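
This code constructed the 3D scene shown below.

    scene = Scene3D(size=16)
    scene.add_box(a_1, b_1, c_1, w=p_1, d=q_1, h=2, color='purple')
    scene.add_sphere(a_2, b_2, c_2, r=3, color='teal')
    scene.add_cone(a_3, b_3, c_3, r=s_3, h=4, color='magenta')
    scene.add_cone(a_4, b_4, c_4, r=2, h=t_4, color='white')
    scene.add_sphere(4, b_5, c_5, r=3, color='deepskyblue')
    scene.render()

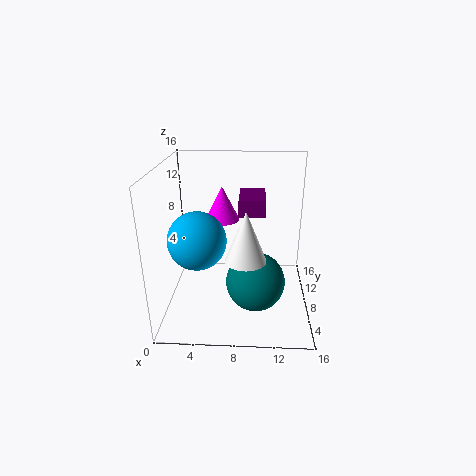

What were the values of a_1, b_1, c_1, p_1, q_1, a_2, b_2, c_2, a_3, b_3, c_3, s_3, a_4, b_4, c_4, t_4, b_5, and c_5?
a_1 = 8
b_1 = 9
c_1 = 10
p_1 = 3
q_1 = 5
a_2 = 10
b_2 = 4
c_2 = 5
a_3 = 6
b_3 = 11
c_3 = 9
s_3 = 2
a_4 = 9
b_4 = 3
c_4 = 8
t_4 = 5
b_5 = 5
c_5 = 9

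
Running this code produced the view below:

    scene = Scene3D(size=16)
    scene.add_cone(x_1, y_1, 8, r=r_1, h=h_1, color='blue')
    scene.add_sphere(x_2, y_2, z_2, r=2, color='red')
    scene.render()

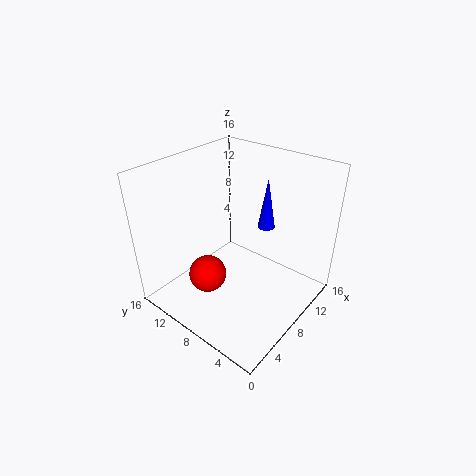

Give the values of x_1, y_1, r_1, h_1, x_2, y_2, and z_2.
x_1 = 12, y_1 = 7, r_1 = 1, h_1 = 6, x_2 = 4, y_2 = 9, z_2 = 5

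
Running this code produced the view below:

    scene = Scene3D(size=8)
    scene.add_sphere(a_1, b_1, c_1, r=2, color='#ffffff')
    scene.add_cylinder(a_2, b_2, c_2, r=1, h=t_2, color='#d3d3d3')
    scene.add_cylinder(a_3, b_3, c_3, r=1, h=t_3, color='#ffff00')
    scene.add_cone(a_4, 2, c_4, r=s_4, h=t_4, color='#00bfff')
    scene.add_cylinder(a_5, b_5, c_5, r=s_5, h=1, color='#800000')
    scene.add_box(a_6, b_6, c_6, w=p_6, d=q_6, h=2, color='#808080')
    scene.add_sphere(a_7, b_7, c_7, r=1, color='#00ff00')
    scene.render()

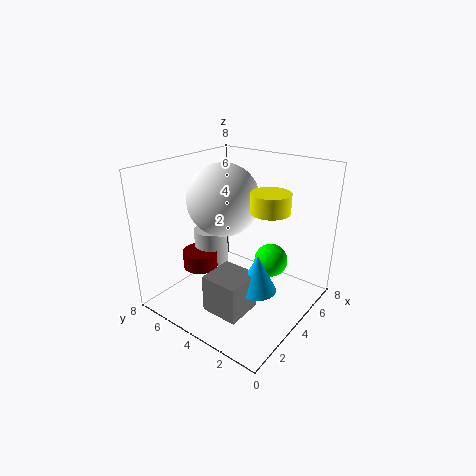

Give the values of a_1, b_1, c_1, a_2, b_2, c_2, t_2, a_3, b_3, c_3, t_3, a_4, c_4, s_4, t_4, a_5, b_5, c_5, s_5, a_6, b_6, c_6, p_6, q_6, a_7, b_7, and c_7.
a_1 = 4; b_1 = 5; c_1 = 6; a_2 = 4; b_2 = 6; c_2 = 2; t_2 = 2; a_3 = 4; b_3 = 2; c_3 = 6; t_3 = 1; a_4 = 3; c_4 = 2; s_4 = 1; t_4 = 2; a_5 = 3; b_5 = 6; c_5 = 2; s_5 = 1; a_6 = 1; b_6 = 2; c_6 = 1; p_6 = 2; q_6 = 2; a_7 = 6; b_7 = 3; c_7 = 2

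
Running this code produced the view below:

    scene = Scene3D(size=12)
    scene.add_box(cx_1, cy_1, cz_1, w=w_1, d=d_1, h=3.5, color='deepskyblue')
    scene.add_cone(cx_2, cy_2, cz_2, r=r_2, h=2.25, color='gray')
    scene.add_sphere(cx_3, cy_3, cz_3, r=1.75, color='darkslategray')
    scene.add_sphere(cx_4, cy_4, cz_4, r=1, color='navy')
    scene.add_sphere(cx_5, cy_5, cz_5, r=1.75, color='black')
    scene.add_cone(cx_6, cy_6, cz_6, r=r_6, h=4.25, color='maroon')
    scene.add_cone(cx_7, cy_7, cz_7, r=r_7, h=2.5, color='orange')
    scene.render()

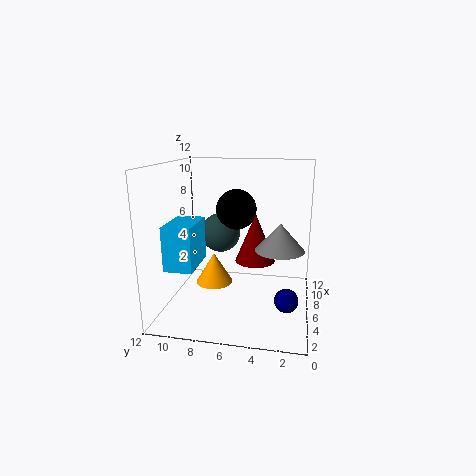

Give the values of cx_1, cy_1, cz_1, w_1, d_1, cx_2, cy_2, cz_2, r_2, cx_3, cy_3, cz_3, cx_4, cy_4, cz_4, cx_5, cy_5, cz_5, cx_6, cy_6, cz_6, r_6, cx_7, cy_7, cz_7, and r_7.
cx_1 = 2, cy_1 = 8.75, cz_1 = 4.25, w_1 = 3.75, d_1 = 2.25, cx_2 = 5.75, cy_2 = 2.5, cz_2 = 5.25, r_2 = 2, cx_3 = 8, cy_3 = 8, cz_3 = 5.75, cx_4 = 5.25, cy_4 = 1.75, cz_4 = 1, cx_5 = 7.75, cy_5 = 6.5, cz_5 = 8, cx_6 = 7.5, cy_6 = 4.75, cz_6 = 3.5, r_6 = 1.75, cx_7 = 4.75, cy_7 = 7.75, cz_7 = 2.5, r_7 = 1.5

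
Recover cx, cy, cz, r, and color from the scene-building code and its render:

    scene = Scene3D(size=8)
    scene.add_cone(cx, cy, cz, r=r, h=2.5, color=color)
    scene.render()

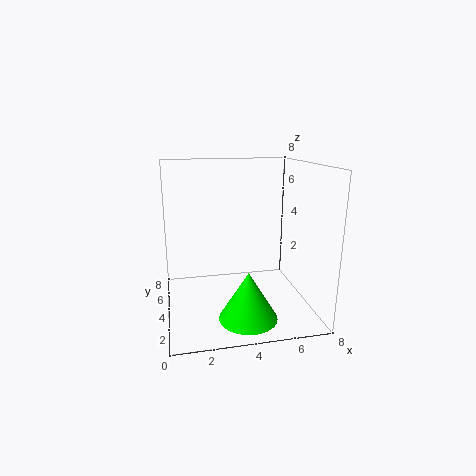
cx = 4
cy = 1.5
cz = 0.5
r = 1.5
color = 'lime'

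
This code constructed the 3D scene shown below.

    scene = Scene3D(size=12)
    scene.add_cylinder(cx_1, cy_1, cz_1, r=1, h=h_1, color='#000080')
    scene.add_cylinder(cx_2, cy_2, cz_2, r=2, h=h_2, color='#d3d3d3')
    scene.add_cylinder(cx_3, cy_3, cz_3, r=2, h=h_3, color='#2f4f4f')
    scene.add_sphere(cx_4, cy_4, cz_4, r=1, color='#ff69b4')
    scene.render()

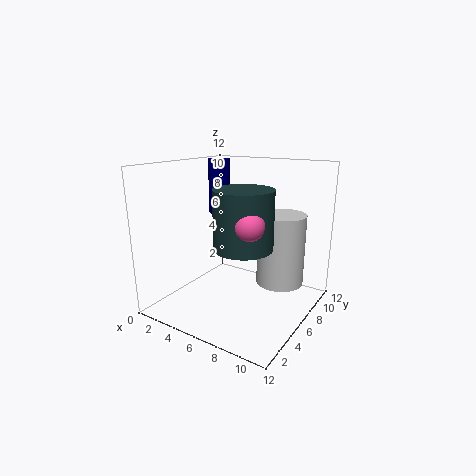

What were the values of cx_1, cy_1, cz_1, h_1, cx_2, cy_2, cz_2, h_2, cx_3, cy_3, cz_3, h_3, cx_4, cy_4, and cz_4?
cx_1 = 2
cy_1 = 9
cz_1 = 7
h_1 = 5
cx_2 = 9
cy_2 = 8
cz_2 = 2
h_2 = 6
cx_3 = 9
cy_3 = 2
cz_3 = 7
h_3 = 4
cx_4 = 10
cy_4 = 1
cz_4 = 9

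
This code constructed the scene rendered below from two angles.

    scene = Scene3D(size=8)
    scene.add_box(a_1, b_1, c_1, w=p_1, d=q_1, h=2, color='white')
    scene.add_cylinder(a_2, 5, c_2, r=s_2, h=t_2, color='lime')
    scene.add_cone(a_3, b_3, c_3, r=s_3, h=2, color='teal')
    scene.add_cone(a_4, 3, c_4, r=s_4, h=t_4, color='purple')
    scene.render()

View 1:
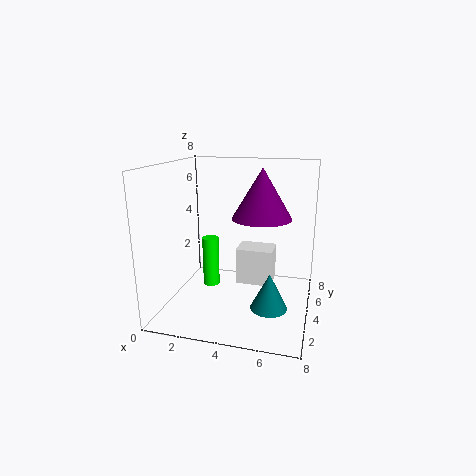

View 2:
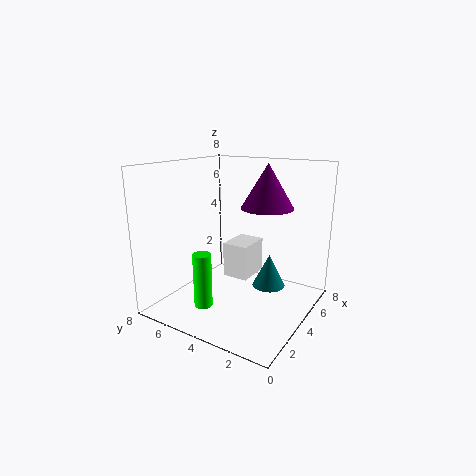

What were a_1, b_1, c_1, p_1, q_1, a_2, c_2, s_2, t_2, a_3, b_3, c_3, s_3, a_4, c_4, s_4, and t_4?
a_1 = 4; b_1 = 3.5; c_1 = 1.5; p_1 = 2; q_1 = 1.5; a_2 = 2; c_2 = 0.5; s_2 = 0.5; t_2 = 3; a_3 = 6; b_3 = 3; c_3 = 0.5; s_3 = 1; a_4 = 5.5; c_4 = 5.5; s_4 = 1.5; t_4 = 2.5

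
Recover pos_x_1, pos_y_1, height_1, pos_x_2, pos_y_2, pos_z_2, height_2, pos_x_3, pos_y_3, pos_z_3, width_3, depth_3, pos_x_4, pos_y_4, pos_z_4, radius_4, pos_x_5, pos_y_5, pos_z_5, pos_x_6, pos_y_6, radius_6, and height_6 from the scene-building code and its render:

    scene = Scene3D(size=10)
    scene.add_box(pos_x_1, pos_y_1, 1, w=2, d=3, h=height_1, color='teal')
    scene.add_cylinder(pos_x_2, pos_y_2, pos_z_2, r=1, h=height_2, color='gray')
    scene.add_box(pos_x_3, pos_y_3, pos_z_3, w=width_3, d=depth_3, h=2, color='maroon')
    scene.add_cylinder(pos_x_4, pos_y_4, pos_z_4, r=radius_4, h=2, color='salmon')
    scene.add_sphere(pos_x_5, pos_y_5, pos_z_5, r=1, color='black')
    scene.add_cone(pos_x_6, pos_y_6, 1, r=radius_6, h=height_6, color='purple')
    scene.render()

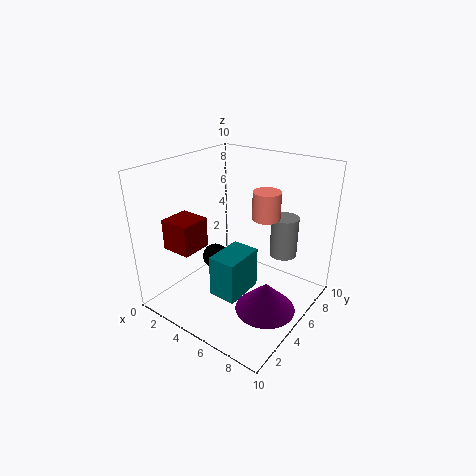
pos_x_1 = 4
pos_y_1 = 3
height_1 = 3
pos_x_2 = 7
pos_y_2 = 8
pos_z_2 = 3
height_2 = 3
pos_x_3 = 2
pos_y_3 = 1
pos_z_3 = 5
width_3 = 2
depth_3 = 2
pos_x_4 = 6
pos_y_4 = 7
pos_z_4 = 6
radius_4 = 1
pos_x_5 = 2
pos_y_5 = 6
pos_z_5 = 2
pos_x_6 = 8
pos_y_6 = 4
radius_6 = 2
height_6 = 2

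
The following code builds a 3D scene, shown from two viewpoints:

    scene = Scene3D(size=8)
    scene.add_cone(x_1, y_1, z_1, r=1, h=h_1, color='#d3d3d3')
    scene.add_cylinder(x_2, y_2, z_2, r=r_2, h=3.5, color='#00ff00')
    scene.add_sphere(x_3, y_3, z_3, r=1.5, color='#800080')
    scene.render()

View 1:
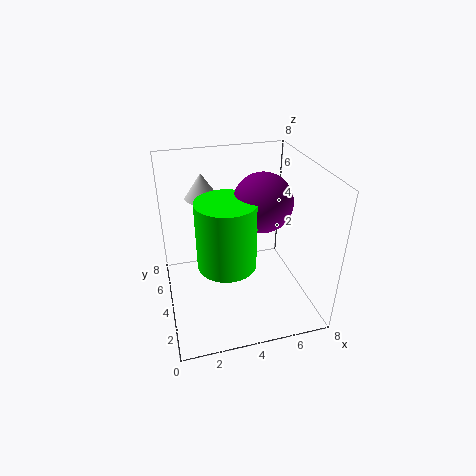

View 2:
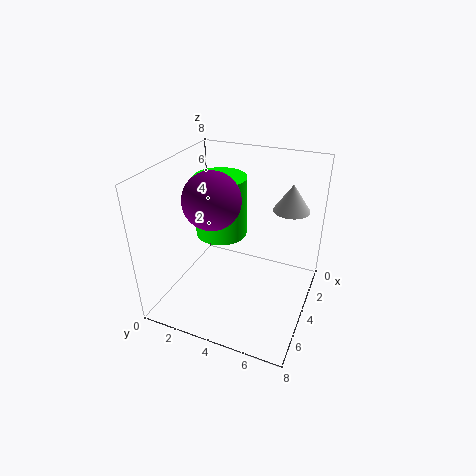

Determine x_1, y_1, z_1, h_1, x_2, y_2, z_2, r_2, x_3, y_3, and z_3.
x_1 = 2.5
y_1 = 6.5
z_1 = 5.5
h_1 = 1.5
x_2 = 3
y_2 = 2.5
z_2 = 3.5
r_2 = 1.5
x_3 = 5
y_3 = 3
z_3 = 6.5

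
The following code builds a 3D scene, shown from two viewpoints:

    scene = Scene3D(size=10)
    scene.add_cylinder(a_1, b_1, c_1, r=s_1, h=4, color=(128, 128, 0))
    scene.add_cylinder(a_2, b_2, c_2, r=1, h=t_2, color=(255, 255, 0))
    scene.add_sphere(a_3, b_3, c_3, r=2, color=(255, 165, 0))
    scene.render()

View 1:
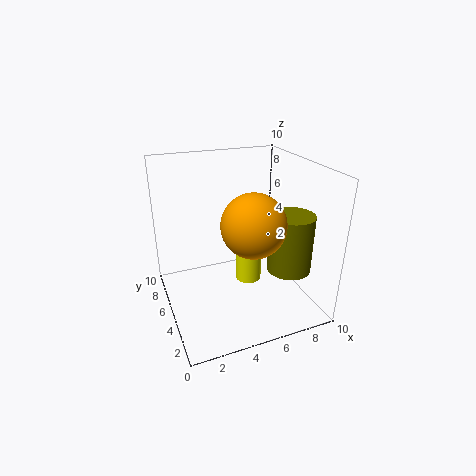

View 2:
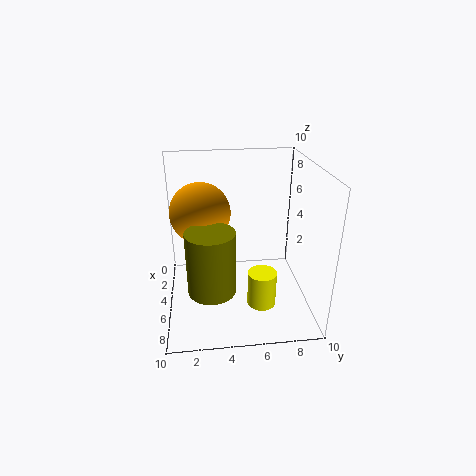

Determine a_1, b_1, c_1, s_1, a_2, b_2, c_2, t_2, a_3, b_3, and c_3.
a_1 = 8
b_1 = 3
c_1 = 3
s_1 = 1.5
a_2 = 6.5
b_2 = 6.5
c_2 = 0.5
t_2 = 2.5
a_3 = 5
b_3 = 2.5
c_3 = 7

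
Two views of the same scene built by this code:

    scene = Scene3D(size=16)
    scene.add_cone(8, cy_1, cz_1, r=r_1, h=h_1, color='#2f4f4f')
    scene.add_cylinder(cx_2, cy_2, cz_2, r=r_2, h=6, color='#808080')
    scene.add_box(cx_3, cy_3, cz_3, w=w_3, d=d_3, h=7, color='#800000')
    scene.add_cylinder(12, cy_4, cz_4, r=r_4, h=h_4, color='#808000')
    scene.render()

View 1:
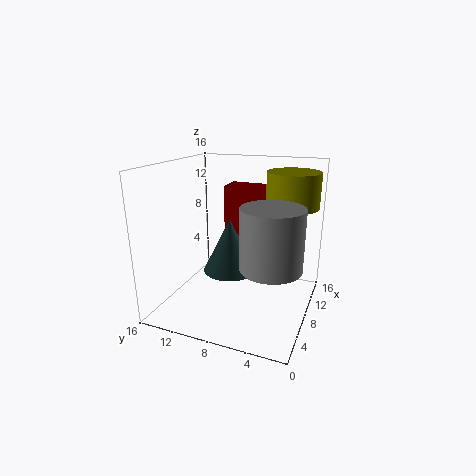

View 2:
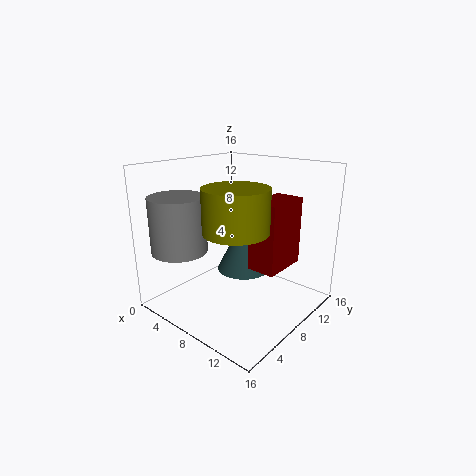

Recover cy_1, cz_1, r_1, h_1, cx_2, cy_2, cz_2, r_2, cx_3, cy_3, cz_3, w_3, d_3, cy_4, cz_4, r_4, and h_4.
cy_1 = 9; cz_1 = 4; r_1 = 3; h_1 = 6; cx_2 = 4; cy_2 = 3; cz_2 = 7; r_2 = 3; cx_3 = 11; cy_3 = 6; cz_3 = 6; w_3 = 3; d_3 = 5; cy_4 = 3; cz_4 = 11; r_4 = 3; h_4 = 4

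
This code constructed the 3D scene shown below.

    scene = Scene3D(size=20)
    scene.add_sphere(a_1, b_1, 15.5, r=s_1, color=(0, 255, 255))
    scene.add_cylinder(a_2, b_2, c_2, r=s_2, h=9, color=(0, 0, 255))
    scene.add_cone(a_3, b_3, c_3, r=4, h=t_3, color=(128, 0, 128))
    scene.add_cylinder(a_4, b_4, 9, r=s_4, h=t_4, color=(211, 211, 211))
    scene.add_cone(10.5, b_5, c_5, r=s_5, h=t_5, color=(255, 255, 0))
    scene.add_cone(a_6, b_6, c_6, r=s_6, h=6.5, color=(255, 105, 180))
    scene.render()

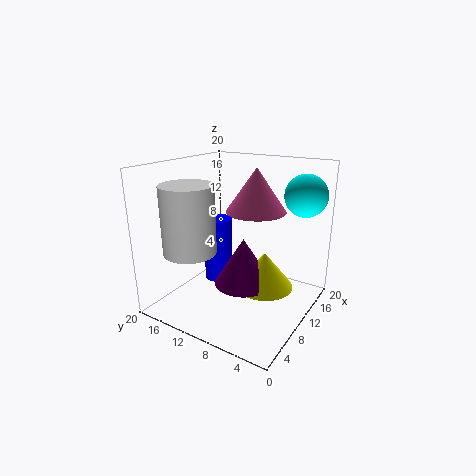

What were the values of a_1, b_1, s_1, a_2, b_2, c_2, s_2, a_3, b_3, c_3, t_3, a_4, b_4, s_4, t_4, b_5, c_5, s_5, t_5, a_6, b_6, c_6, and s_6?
a_1 = 16.5
b_1 = 3
s_1 = 3
a_2 = 9.5
b_2 = 13
c_2 = 3.5
s_2 = 2
a_3 = 9
b_3 = 8.5
c_3 = 4
t_3 = 6.5
a_4 = 4.5
b_4 = 14
s_4 = 3.5
t_4 = 9
b_5 = 6
c_5 = 3.5
s_5 = 4
t_5 = 5
a_6 = 15
b_6 = 10
c_6 = 12.5
s_6 = 4.5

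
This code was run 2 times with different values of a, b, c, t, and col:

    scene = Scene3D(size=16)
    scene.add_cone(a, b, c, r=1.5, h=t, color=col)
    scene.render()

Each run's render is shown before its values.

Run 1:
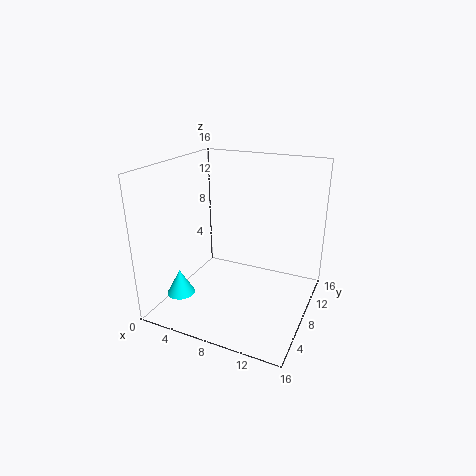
a = 3.25; b = 3.25; c = 2.5; t = 2.75; col = 'cyan'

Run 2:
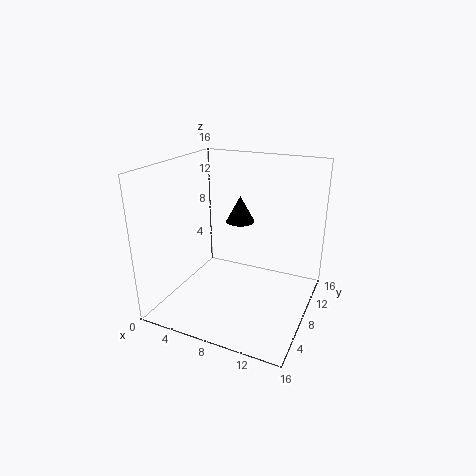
a = 8.5; b = 7.5; c = 10.25; t = 2.75; col = 'black'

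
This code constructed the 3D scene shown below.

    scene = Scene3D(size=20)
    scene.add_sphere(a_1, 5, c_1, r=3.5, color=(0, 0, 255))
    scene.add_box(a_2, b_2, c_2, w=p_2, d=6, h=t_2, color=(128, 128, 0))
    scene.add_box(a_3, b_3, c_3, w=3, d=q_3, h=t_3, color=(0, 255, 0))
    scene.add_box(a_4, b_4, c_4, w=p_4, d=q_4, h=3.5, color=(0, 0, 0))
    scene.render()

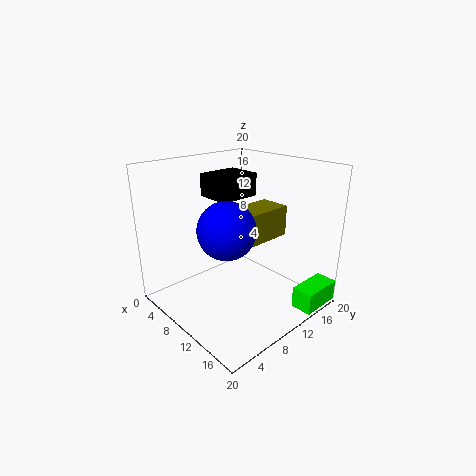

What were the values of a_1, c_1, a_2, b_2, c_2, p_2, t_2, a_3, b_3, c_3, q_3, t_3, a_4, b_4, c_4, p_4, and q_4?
a_1 = 13.5, c_1 = 13.5, a_2 = 11, b_2 = 8, c_2 = 11, p_2 = 4, t_2 = 4, a_3 = 17, b_3 = 14, c_3 = 0.5, q_3 = 6, t_3 = 3, a_4 = 1, b_4 = 10.5, c_4 = 14, p_4 = 5.5, q_4 = 6.5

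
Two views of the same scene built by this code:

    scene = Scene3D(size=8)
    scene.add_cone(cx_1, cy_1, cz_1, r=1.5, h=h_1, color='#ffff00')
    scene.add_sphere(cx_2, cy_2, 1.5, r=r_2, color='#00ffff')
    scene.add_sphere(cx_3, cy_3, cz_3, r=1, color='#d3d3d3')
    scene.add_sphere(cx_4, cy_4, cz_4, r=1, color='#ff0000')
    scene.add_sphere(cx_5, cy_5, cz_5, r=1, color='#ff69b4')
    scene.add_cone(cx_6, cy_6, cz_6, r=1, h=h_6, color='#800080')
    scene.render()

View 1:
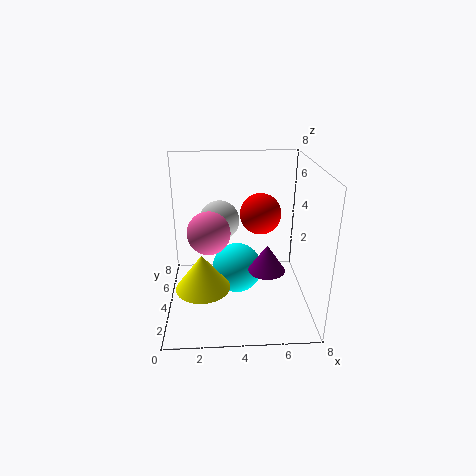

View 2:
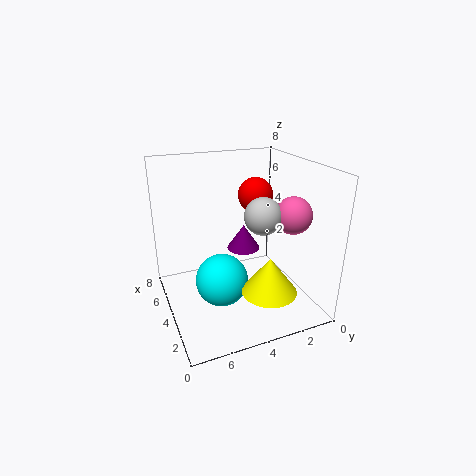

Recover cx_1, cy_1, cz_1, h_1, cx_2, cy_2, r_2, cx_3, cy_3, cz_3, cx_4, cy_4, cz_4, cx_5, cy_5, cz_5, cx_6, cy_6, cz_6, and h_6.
cx_1 = 2
cy_1 = 3
cz_1 = 1.5
h_1 = 2
cx_2 = 4
cy_2 = 5
r_2 = 1.5
cx_3 = 3
cy_3 = 3
cz_3 = 5.5
cx_4 = 5
cy_4 = 2.5
cz_4 = 6
cx_5 = 2.5
cy_5 = 1.5
cz_5 = 5.5
cx_6 = 5.5
cy_6 = 3
cz_6 = 2.5
h_6 = 1.5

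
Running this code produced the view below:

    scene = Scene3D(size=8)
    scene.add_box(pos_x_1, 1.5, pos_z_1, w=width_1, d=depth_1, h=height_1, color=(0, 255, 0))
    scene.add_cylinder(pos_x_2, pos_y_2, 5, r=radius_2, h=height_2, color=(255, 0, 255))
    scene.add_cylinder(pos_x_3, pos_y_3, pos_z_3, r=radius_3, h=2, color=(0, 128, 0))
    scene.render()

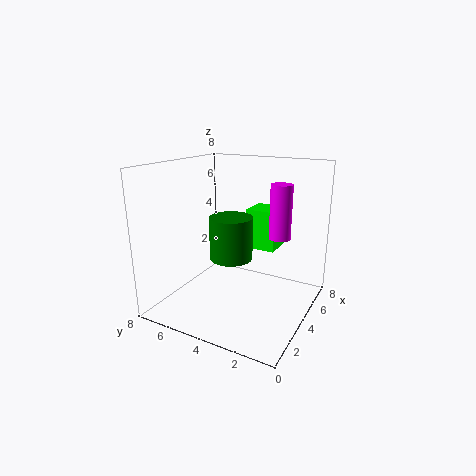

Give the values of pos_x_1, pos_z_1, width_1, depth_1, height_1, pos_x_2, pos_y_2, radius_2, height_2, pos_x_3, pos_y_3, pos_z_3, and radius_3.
pos_x_1 = 3; pos_z_1 = 4; width_1 = 1.5; depth_1 = 1.5; height_1 = 2; pos_x_2 = 2.5; pos_y_2 = 1; radius_2 = 0.5; height_2 = 2.5; pos_x_3 = 1.5; pos_y_3 = 3; pos_z_3 = 4; radius_3 = 1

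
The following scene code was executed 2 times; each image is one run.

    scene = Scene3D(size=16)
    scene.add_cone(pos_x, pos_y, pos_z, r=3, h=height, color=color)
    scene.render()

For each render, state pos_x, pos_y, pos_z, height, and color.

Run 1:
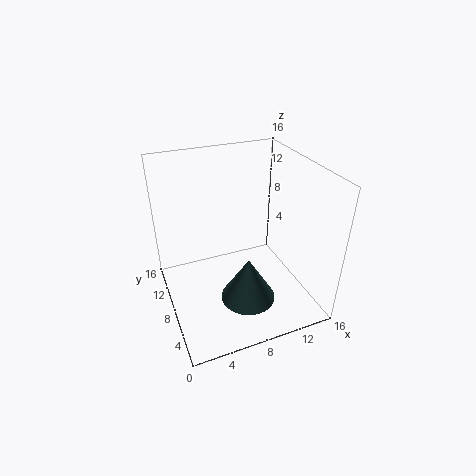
pos_x = 8; pos_y = 5; pos_z = 2; height = 5; color = 'darkslategray'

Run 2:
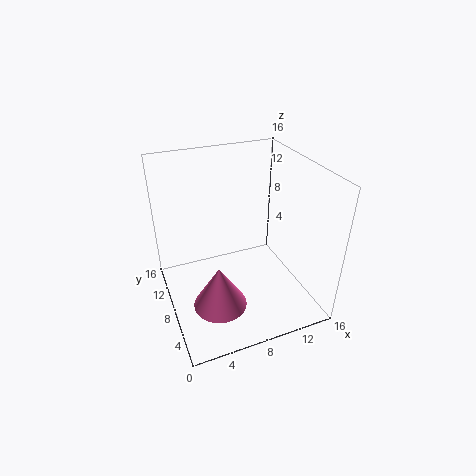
pos_x = 5; pos_y = 6; pos_z = 1; height = 5; color = 'hotpink'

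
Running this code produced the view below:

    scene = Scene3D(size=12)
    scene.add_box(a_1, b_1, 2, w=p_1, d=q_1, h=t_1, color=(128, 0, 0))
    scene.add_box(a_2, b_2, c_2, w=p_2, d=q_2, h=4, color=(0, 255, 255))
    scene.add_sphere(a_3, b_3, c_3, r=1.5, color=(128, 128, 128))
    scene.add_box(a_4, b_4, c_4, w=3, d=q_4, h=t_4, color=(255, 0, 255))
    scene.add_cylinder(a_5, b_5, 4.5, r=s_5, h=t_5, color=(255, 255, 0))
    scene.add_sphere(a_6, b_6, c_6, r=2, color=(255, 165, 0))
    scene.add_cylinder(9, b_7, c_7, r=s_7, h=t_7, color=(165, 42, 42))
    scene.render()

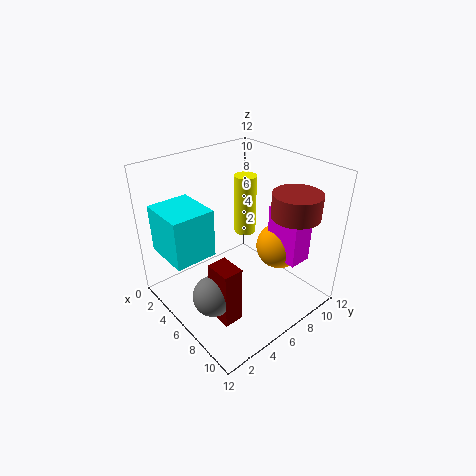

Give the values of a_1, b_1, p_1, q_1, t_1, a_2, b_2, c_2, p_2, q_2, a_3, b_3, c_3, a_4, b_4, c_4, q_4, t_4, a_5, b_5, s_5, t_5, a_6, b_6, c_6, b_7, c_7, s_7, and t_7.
a_1 = 8, b_1 = 1.5, p_1 = 2, q_1 = 1.5, t_1 = 4.5, a_2 = 1.5, b_2 = 0.5, c_2 = 5, p_2 = 4, q_2 = 3.5, a_3 = 8.5, b_3 = 1.5, c_3 = 4, a_4 = 7, b_4 = 8.5, c_4 = 4, q_4 = 2, t_4 = 4.5, a_5 = 3.5, b_5 = 9, s_5 = 1, t_5 = 5.5, a_6 = 7.5, b_6 = 9.5, c_6 = 4.5, b_7 = 9.5, c_7 = 8, s_7 = 2, t_7 = 2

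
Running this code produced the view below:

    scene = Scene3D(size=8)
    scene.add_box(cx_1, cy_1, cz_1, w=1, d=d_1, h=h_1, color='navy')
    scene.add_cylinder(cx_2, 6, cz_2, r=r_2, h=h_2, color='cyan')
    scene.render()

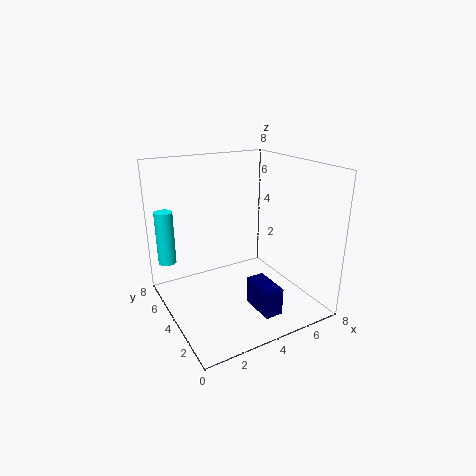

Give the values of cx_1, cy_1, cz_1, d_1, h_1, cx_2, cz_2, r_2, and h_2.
cx_1 = 4
cy_1 = 1
cz_1 = 0.5
d_1 = 2
h_1 = 1.5
cx_2 = 0.5
cz_2 = 2.5
r_2 = 0.5
h_2 = 3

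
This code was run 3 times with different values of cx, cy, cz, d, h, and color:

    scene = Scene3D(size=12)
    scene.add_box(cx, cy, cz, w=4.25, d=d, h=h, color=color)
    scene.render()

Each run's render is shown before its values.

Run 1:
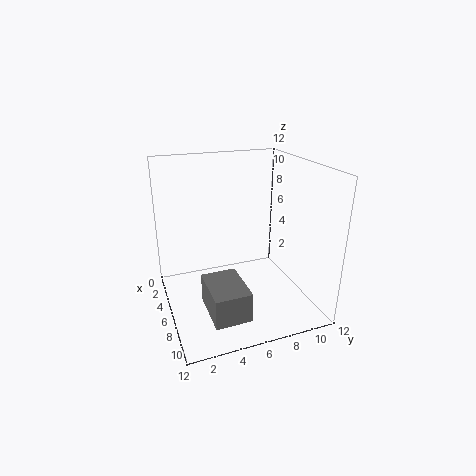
cx = 5.75
cy = 2.75
cz = 0.5
d = 3
h = 2.5
color = 'gray'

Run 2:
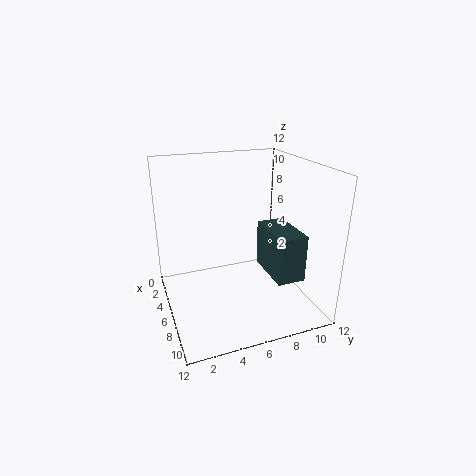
cx = 6
cy = 7.75
cz = 3.5
d = 2.25
h = 3.75
color = 'darkslategray'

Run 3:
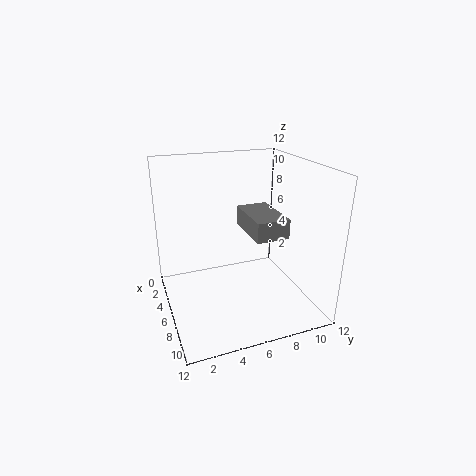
cx = 5.75
cy = 6
cz = 7.25
d = 2.5
h = 1.5
color = 'gray'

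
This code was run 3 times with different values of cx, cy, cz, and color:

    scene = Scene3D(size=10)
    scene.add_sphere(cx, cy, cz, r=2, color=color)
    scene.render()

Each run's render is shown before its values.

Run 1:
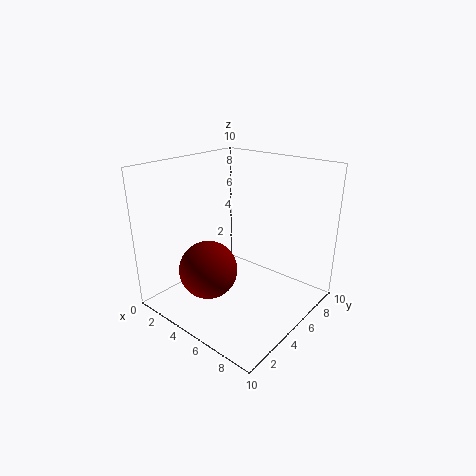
cx = 4, cy = 3, cz = 3, color = 'maroon'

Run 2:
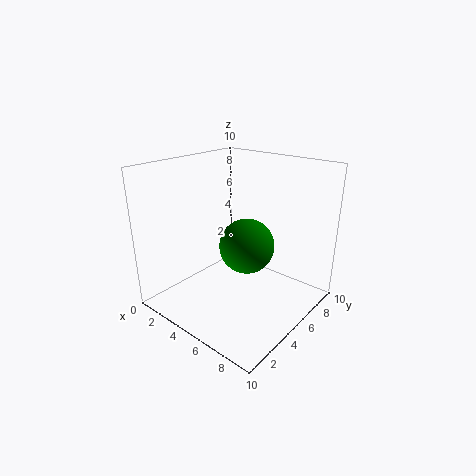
cx = 5, cy = 6, cz = 4, color = 'green'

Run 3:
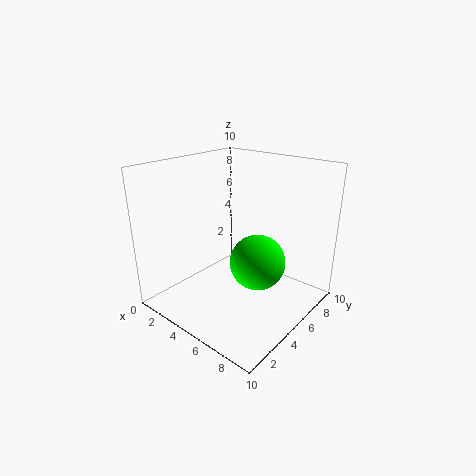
cx = 6, cy = 6, cz = 3, color = 'lime'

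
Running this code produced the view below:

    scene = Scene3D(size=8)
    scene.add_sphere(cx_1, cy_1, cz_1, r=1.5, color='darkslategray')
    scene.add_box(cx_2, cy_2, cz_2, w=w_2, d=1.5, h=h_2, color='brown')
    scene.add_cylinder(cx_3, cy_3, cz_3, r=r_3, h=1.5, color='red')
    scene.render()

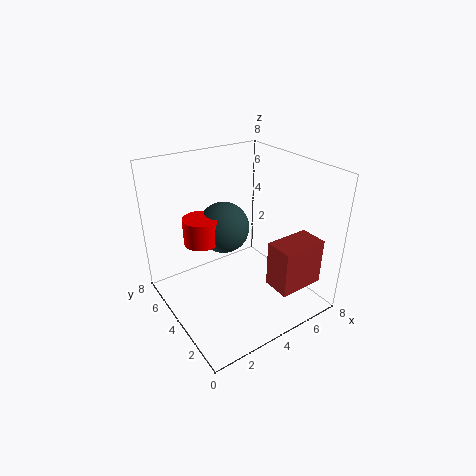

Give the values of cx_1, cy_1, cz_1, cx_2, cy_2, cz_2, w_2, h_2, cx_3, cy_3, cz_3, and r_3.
cx_1 = 4
cy_1 = 5.5
cz_1 = 4
cx_2 = 4.5
cy_2 = 0.5
cz_2 = 2
w_2 = 2.5
h_2 = 2.5
cx_3 = 2.5
cy_3 = 5.5
cz_3 = 3.5
r_3 = 1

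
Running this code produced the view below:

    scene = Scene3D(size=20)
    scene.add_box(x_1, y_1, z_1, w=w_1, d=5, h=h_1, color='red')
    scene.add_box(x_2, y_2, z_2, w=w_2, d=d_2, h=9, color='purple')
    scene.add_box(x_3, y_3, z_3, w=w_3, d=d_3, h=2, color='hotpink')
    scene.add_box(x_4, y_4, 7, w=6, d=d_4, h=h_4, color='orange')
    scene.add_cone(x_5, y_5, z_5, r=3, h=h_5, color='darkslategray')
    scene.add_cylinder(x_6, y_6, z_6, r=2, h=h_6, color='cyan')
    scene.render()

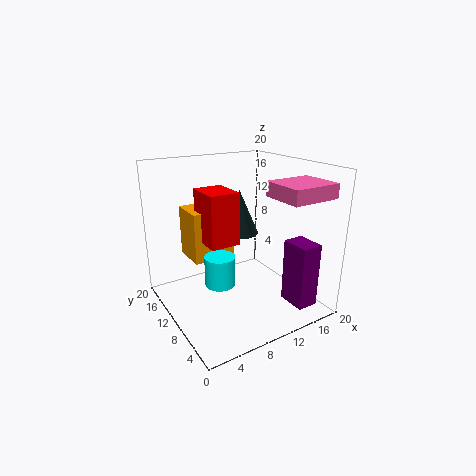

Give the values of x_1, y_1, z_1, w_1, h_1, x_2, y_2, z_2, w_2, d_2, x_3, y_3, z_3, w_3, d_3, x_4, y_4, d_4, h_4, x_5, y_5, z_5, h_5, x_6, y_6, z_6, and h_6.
x_1 = 5, y_1 = 8, z_1 = 10, w_1 = 4, h_1 = 7, x_2 = 15, y_2 = 2, z_2 = 1, w_2 = 3, d_2 = 4, x_3 = 13, y_3 = 2, z_3 = 16, w_3 = 7, d_3 = 6, x_4 = 4, y_4 = 11, d_4 = 5, h_4 = 7, x_5 = 14, y_5 = 16, z_5 = 8, h_5 = 7, x_6 = 6, y_6 = 8, z_6 = 5, h_6 = 4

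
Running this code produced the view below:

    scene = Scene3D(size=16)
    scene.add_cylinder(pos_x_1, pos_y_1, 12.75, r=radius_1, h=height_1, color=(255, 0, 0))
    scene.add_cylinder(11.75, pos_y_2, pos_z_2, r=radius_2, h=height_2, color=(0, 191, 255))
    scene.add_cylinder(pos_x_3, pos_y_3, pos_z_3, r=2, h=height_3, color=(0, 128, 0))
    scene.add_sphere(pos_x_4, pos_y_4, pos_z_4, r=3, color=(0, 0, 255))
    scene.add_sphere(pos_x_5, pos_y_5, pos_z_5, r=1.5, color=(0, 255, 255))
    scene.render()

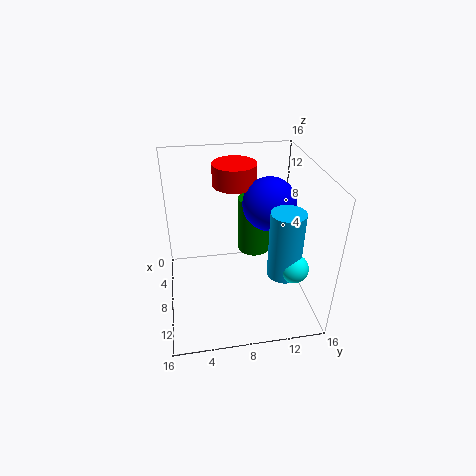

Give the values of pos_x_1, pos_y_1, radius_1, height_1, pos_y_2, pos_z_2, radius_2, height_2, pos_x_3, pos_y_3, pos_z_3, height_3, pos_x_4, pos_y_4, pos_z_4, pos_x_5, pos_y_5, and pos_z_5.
pos_x_1 = 4.25, pos_y_1 = 8.25, radius_1 = 2.5, height_1 = 2.5, pos_y_2 = 12.25, pos_z_2 = 5.5, radius_2 = 1.75, height_2 = 7.25, pos_x_3 = 4, pos_y_3 = 10.75, pos_z_3 = 3.75, height_3 = 7, pos_x_4 = 6.75, pos_y_4 = 11.75, pos_z_4 = 11.25, pos_x_5 = 12.75, pos_y_5 = 13, pos_z_5 = 6.75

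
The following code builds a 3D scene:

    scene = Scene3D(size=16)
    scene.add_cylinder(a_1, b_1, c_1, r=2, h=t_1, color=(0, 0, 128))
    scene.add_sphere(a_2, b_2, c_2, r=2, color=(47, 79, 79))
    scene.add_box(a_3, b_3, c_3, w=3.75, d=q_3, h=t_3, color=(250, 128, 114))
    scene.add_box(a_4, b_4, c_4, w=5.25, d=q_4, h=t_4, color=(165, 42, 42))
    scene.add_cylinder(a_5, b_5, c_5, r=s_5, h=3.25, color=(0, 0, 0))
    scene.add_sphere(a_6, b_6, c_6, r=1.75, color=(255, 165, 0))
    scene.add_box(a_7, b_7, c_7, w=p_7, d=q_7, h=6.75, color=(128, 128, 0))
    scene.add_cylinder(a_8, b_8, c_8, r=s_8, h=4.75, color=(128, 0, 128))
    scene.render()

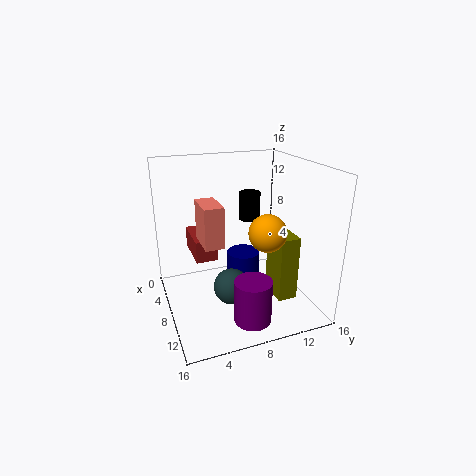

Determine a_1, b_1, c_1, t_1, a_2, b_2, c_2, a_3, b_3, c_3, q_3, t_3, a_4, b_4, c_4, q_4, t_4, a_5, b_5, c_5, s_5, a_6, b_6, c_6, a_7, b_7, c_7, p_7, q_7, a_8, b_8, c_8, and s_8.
a_1 = 5.25
b_1 = 9.75
c_1 = 1.75
t_1 = 3
a_2 = 9.25
b_2 = 6.75
c_2 = 2.75
a_3 = 7.25
b_3 = 3.5
c_3 = 8.5
q_3 = 2
t_3 = 4.25
a_4 = 1.5
b_4 = 3.5
c_4 = 5
q_4 = 2.5
t_4 = 2.5
a_5 = 5.25
b_5 = 10.5
c_5 = 9
s_5 = 1.25
a_6 = 14.25
b_6 = 8.5
c_6 = 11
a_7 = 10.75
b_7 = 10.25
c_7 = 3
p_7 = 3.25
q_7 = 2
a_8 = 12.5
b_8 = 8
c_8 = 0.25
s_8 = 2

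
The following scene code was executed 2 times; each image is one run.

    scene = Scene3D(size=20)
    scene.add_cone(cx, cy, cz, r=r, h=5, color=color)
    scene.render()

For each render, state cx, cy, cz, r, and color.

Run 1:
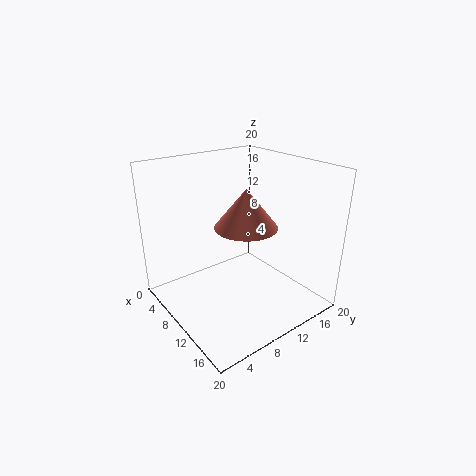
cx = 13
cy = 9
cz = 13
r = 4
color = 'salmon'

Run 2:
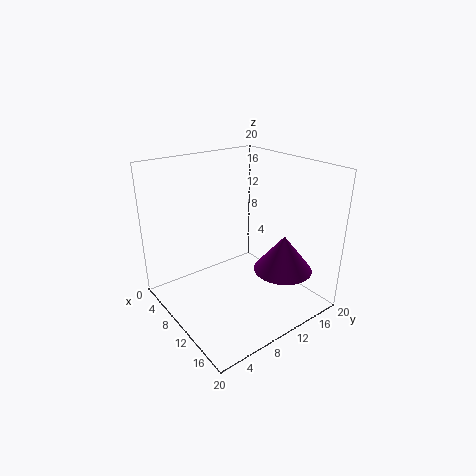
cx = 15
cy = 14
cz = 6
r = 4
color = 'purple'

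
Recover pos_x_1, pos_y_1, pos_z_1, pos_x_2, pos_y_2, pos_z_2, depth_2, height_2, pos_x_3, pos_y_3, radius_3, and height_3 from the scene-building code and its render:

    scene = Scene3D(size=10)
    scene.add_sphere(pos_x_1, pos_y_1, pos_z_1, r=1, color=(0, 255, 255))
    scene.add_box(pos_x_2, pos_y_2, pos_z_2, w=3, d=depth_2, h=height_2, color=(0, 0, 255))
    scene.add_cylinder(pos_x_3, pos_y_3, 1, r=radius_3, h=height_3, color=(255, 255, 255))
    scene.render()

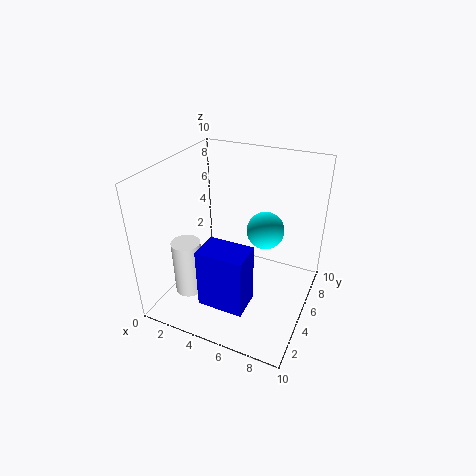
pos_x_1 = 8, pos_y_1 = 2, pos_z_1 = 8, pos_x_2 = 4, pos_y_2 = 1, pos_z_2 = 2, depth_2 = 2, height_2 = 4, pos_x_3 = 2, pos_y_3 = 3, radius_3 = 1, height_3 = 4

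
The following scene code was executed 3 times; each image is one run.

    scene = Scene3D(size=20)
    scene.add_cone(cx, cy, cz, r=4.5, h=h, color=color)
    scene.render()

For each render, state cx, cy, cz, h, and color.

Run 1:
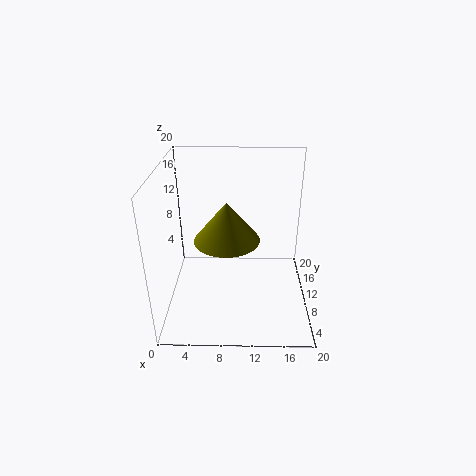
cx = 8.5; cy = 9.5; cz = 10; h = 5.5; color = 'olive'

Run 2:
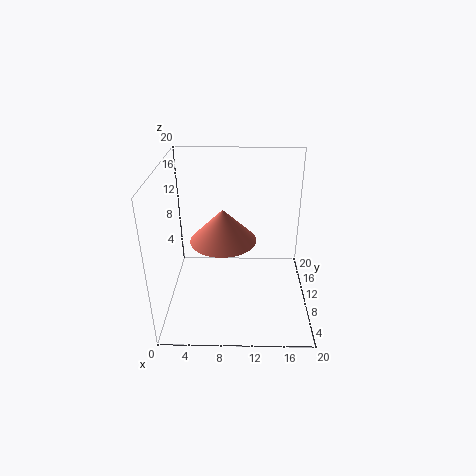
cx = 8; cy = 9.5; cz = 10; h = 4.5; color = 'salmon'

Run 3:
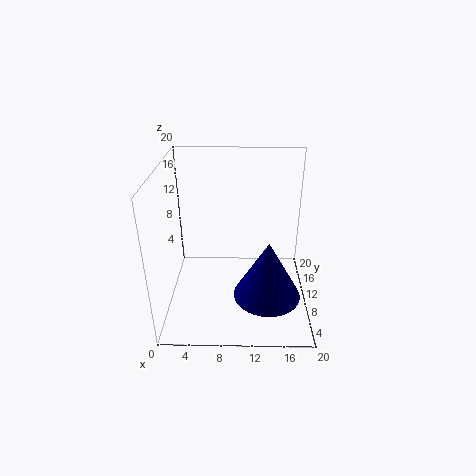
cx = 14; cy = 6; cz = 3.5; h = 8; color = 'navy'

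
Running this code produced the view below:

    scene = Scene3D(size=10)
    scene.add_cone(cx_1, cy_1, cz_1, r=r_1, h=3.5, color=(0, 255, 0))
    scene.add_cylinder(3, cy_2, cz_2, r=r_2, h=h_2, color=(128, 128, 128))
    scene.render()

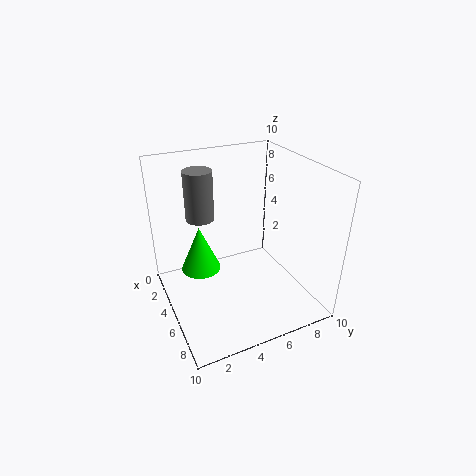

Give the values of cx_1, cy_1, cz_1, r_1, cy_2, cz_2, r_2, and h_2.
cx_1 = 2.5; cy_1 = 3; cz_1 = 1.5; r_1 = 1.5; cy_2 = 3; cz_2 = 6; r_2 = 1; h_2 = 3.5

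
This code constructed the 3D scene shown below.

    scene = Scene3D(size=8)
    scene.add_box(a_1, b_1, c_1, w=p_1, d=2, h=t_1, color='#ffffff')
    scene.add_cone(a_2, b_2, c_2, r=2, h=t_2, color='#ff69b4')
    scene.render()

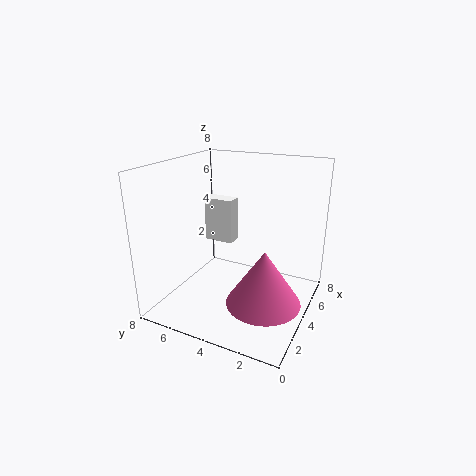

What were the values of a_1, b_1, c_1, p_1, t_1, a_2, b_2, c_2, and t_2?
a_1 = 7; b_1 = 6; c_1 = 2; p_1 = 1; t_1 = 3; a_2 = 3; b_2 = 2; c_2 = 1; t_2 = 3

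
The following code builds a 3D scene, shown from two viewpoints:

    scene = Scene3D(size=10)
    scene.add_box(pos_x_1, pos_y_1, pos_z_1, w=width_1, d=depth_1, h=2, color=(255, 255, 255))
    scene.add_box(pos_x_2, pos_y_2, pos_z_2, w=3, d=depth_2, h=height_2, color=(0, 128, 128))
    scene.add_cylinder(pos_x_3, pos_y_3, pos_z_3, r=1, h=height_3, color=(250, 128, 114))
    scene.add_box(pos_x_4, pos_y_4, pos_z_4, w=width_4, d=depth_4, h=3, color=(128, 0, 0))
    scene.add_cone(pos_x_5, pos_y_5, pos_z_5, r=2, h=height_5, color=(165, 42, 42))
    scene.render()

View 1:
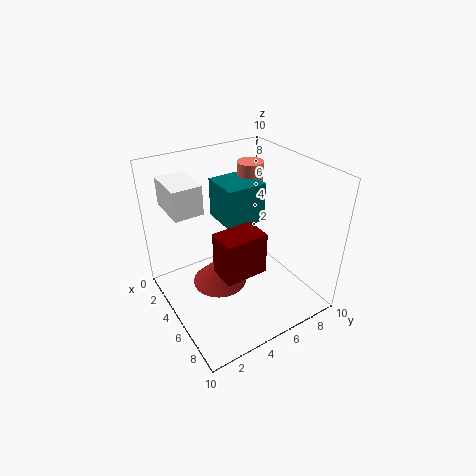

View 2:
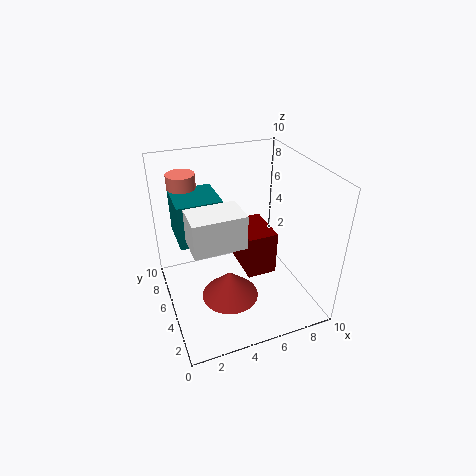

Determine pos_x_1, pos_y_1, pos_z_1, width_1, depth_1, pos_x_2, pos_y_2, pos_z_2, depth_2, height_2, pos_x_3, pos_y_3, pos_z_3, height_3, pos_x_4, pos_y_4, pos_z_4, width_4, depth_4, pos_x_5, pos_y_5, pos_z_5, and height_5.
pos_x_1 = 1; pos_y_1 = 1; pos_z_1 = 7; width_1 = 3; depth_1 = 2; pos_x_2 = 1; pos_y_2 = 5; pos_z_2 = 5; depth_2 = 3; height_2 = 3; pos_x_3 = 2; pos_y_3 = 8; pos_z_3 = 7; height_3 = 2; pos_x_4 = 5; pos_y_4 = 3; pos_z_4 = 3; width_4 = 2; depth_4 = 3; pos_x_5 = 4; pos_y_5 = 4; pos_z_5 = 1; height_5 = 2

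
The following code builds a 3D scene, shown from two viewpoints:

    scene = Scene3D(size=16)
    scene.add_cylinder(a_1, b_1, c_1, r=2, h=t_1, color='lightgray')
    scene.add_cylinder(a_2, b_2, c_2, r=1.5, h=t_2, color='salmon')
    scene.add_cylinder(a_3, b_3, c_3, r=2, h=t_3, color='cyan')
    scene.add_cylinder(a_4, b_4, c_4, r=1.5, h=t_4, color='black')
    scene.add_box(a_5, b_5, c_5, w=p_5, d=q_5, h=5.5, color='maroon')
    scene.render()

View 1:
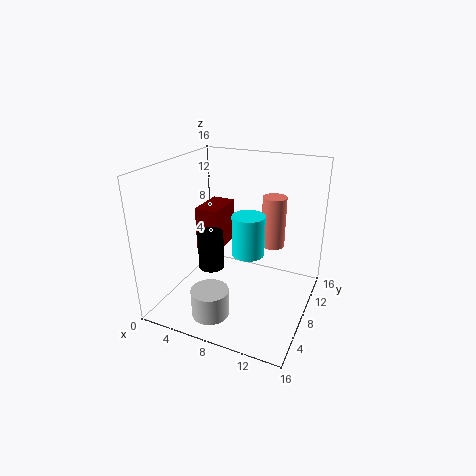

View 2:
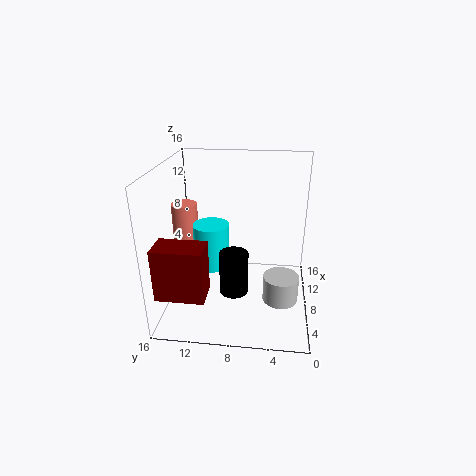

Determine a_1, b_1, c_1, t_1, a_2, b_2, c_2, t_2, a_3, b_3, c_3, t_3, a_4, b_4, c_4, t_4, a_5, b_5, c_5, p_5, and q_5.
a_1 = 7, b_1 = 3, c_1 = 1, t_1 = 3, a_2 = 10, b_2 = 14.5, c_2 = 4.5, t_2 = 6.5, a_3 = 8, b_3 = 11, c_3 = 4.5, t_3 = 5, a_4 = 4.5, b_4 = 8, c_4 = 3.5, t_4 = 4.5, a_5 = 1, b_5 = 10.5, c_5 = 4, p_5 = 3, q_5 = 5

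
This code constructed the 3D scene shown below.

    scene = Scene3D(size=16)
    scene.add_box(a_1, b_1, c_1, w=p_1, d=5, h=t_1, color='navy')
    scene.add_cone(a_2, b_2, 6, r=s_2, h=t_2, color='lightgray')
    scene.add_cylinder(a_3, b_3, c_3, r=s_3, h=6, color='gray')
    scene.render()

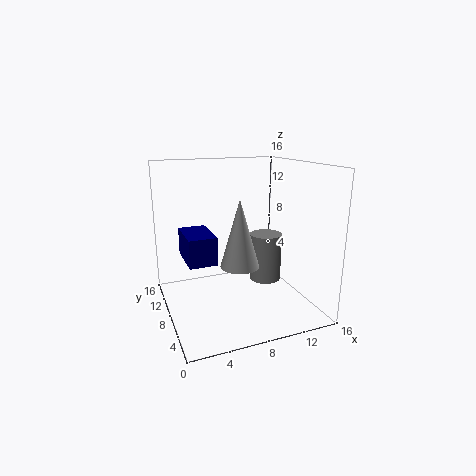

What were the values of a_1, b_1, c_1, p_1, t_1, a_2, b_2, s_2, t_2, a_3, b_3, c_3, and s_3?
a_1 = 2, b_1 = 6, c_1 = 6, p_1 = 3, t_1 = 3, a_2 = 7, b_2 = 5, s_2 = 2, t_2 = 7, a_3 = 13, b_3 = 11, c_3 = 1, s_3 = 2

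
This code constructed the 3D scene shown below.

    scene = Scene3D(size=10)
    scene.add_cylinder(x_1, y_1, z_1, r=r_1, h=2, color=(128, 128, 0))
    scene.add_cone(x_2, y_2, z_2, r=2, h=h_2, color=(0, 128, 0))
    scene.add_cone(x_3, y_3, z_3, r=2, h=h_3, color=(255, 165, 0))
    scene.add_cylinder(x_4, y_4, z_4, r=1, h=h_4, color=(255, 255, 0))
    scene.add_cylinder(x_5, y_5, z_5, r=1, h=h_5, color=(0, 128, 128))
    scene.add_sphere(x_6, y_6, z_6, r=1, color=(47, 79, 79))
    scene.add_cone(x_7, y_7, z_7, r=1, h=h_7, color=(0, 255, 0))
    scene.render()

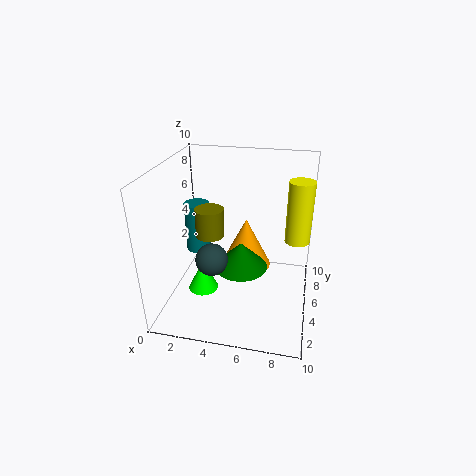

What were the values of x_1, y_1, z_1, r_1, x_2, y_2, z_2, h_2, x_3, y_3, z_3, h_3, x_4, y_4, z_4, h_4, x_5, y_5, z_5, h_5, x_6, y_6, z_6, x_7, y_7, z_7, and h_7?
x_1 = 3, y_1 = 5, z_1 = 5, r_1 = 1, x_2 = 5, y_2 = 6, z_2 = 2, h_2 = 2, x_3 = 5, y_3 = 8, z_3 = 1, h_3 = 4, x_4 = 9, y_4 = 9, z_4 = 3, h_4 = 5, x_5 = 1, y_5 = 8, z_5 = 2, h_5 = 4, x_6 = 4, y_6 = 2, z_6 = 5, x_7 = 3, y_7 = 3, z_7 = 2, h_7 = 2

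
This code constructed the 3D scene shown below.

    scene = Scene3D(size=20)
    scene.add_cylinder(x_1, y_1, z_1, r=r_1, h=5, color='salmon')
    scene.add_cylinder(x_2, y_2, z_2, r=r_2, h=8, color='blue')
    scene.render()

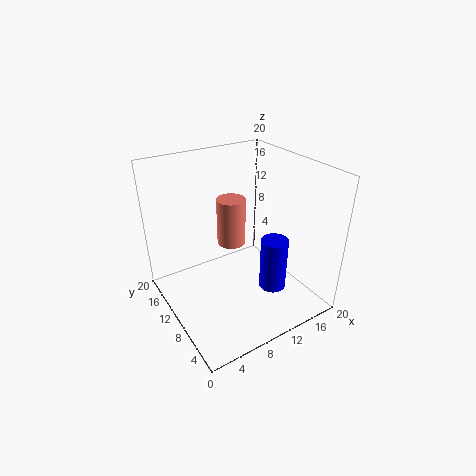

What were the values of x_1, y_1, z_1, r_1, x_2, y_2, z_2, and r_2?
x_1 = 5
y_1 = 3.5
z_1 = 14.5
r_1 = 1.5
x_2 = 15
y_2 = 8
z_2 = 1
r_2 = 2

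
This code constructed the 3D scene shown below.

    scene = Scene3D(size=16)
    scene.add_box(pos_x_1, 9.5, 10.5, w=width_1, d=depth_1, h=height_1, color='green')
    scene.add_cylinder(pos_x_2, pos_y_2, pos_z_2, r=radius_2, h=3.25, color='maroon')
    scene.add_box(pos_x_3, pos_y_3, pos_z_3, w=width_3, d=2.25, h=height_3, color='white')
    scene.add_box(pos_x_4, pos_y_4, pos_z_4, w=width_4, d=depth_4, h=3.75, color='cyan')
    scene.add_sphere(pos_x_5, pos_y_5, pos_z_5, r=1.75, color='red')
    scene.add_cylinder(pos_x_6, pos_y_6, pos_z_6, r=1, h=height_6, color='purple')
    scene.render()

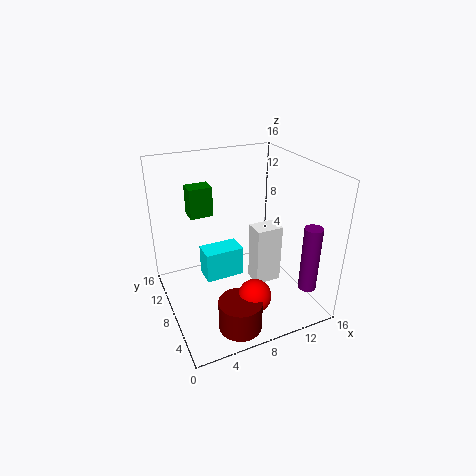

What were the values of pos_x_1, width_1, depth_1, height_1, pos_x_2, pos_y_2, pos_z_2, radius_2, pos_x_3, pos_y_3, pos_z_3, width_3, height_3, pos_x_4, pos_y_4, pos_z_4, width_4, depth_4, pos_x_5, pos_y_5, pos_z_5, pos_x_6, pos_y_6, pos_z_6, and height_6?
pos_x_1 = 3.25; width_1 = 2.5; depth_1 = 2; height_1 = 3.25; pos_x_2 = 5.75; pos_y_2 = 2.5; pos_z_2 = 0.75; radius_2 = 2.25; pos_x_3 = 9.5; pos_y_3 = 6; pos_z_3 = 2.5; width_3 = 3; height_3 = 6.75; pos_x_4 = 5; pos_y_4 = 10.25; pos_z_4 = 1.25; width_4 = 4.75; depth_4 = 2.75; pos_x_5 = 7.75; pos_y_5 = 3.25; pos_z_5 = 3.5; pos_x_6 = 14.5; pos_y_6 = 3.25; pos_z_6 = 2.5; height_6 = 7.5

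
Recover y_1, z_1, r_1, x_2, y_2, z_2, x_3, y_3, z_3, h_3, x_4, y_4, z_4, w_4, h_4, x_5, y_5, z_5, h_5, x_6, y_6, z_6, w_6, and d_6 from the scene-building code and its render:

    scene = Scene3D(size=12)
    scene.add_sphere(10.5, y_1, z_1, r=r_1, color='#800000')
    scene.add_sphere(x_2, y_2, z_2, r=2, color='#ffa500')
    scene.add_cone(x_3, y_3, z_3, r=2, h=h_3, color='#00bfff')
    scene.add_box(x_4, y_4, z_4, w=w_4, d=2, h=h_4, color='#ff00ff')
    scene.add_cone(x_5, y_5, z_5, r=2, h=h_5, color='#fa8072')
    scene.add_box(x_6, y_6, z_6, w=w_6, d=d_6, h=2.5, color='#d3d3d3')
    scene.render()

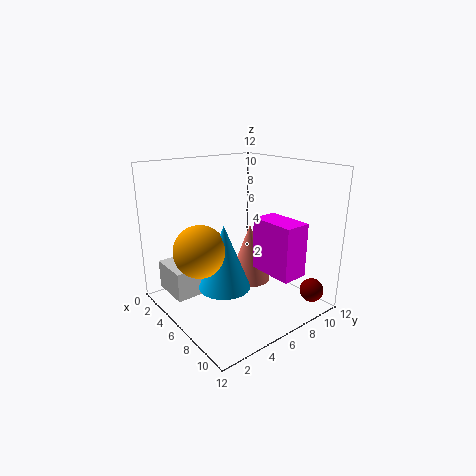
y_1 = 10.5, z_1 = 1.5, r_1 = 1, x_2 = 6.5, y_2 = 2, z_2 = 6, x_3 = 7.5, y_3 = 3.5, z_3 = 3, h_3 = 5, x_4 = 8.5, y_4 = 5.5, z_4 = 4.5, w_4 = 3.5, h_4 = 4, x_5 = 4, y_5 = 9, z_5 = 0.5, h_5 = 5.5, x_6 = 1, y_6 = 1, z_6 = 1, w_6 = 3.5, d_6 = 3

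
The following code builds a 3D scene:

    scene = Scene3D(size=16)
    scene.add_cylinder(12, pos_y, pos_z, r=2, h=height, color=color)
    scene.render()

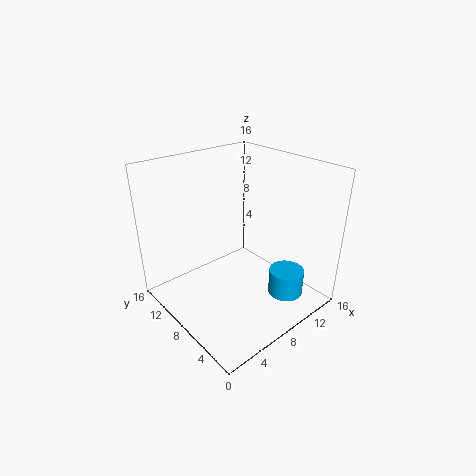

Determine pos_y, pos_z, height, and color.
pos_y = 4
pos_z = 1
height = 3
color = 'deepskyblue'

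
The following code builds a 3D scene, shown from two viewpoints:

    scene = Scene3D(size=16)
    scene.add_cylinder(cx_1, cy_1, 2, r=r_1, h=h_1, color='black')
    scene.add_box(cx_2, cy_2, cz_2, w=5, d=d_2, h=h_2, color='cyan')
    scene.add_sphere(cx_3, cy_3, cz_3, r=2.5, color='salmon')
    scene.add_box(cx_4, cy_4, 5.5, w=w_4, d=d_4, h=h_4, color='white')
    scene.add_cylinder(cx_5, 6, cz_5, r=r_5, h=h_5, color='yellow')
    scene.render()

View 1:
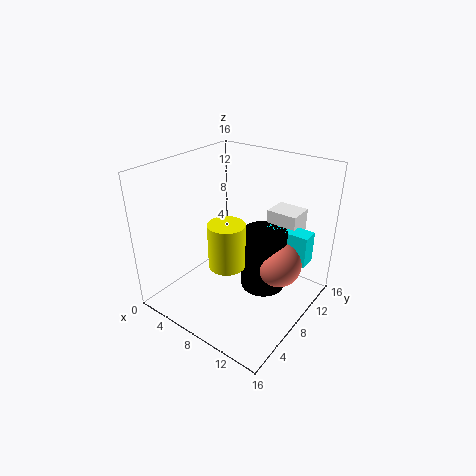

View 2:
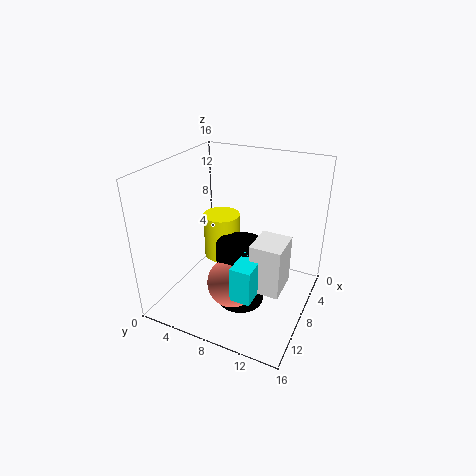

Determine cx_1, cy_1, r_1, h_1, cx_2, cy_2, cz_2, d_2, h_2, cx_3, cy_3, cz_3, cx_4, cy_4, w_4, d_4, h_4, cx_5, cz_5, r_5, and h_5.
cx_1 = 10.5; cy_1 = 9.5; r_1 = 2.5; h_1 = 7; cx_2 = 10; cy_2 = 10.5; cz_2 = 5.5; d_2 = 2; h_2 = 3.5; cx_3 = 12.5; cy_3 = 9.5; cz_3 = 5.5; cx_4 = 9.5; cy_4 = 11.5; w_4 = 3.5; d_4 = 3; h_4 = 5; cx_5 = 8; cz_5 = 5.5; r_5 = 2; h_5 = 5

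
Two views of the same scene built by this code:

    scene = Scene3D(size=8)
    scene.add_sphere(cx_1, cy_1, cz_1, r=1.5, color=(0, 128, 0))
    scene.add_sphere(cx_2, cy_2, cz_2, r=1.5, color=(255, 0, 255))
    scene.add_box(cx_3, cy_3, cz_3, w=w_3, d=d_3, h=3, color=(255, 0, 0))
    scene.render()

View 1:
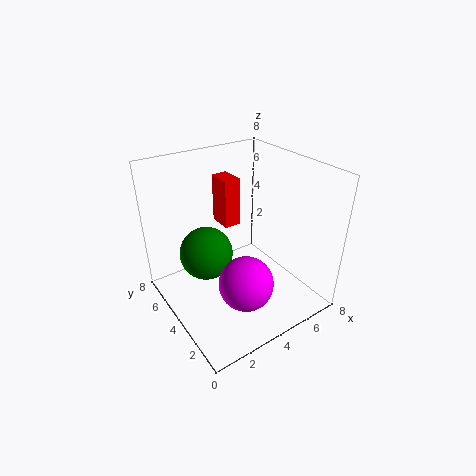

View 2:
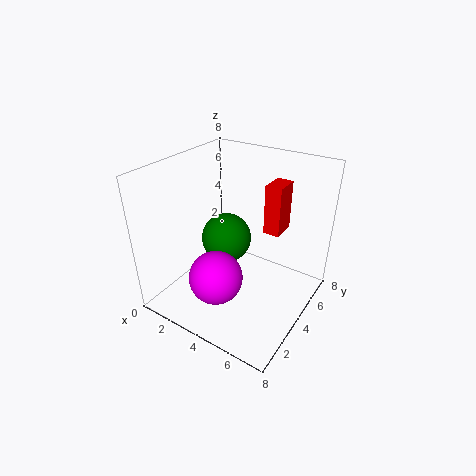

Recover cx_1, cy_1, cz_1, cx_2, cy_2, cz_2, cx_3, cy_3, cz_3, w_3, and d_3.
cx_1 = 2.5
cy_1 = 5
cz_1 = 3
cx_2 = 3.5
cy_2 = 2.5
cz_2 = 2
cx_3 = 4.5
cy_3 = 6
cz_3 = 3.5
w_3 = 1
d_3 = 1.5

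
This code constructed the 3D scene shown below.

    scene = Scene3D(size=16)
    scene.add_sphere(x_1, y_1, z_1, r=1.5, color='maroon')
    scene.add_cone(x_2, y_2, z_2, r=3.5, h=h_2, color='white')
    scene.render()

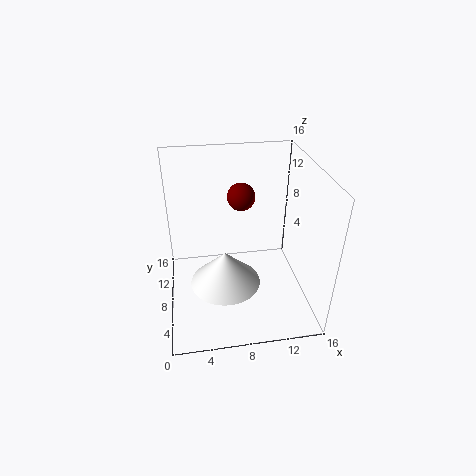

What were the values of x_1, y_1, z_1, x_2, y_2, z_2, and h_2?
x_1 = 8.5, y_1 = 9, z_1 = 12.5, x_2 = 6, y_2 = 3.75, z_2 = 5.75, h_2 = 3.5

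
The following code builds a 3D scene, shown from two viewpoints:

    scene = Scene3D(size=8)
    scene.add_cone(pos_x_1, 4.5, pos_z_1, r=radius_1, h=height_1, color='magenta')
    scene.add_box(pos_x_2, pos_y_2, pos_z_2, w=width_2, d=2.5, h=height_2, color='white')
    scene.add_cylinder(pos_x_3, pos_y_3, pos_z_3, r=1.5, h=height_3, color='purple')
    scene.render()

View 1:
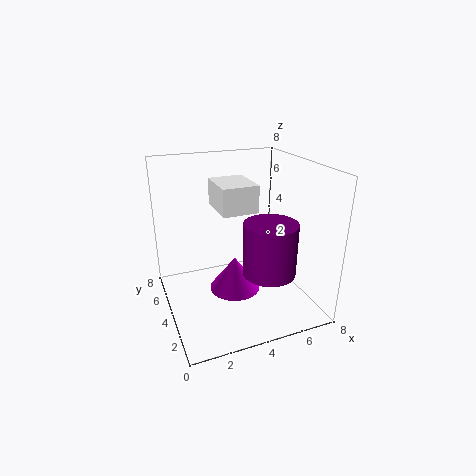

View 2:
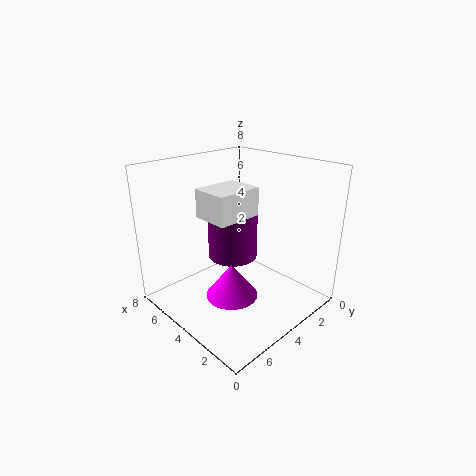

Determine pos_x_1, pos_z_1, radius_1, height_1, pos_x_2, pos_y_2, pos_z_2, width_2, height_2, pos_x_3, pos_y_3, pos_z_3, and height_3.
pos_x_1 = 4
pos_z_1 = 0.5
radius_1 = 1.5
height_1 = 2
pos_x_2 = 3
pos_y_2 = 3.5
pos_z_2 = 5.5
width_2 = 2
height_2 = 1.5
pos_x_3 = 5.5
pos_y_3 = 3
pos_z_3 = 2
height_3 = 3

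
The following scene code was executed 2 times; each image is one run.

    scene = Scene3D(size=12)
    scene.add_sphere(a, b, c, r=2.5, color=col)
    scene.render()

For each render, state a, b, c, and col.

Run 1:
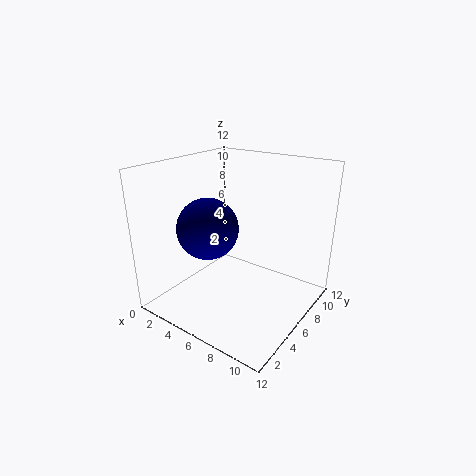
a = 4.25, b = 4.25, c = 7, col = 'navy'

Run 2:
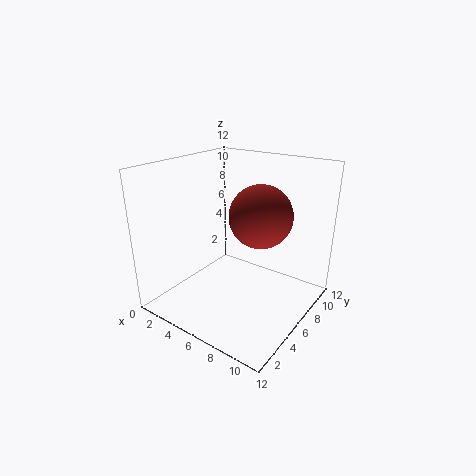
a = 8, b = 6.25, c = 8.25, col = 'brown'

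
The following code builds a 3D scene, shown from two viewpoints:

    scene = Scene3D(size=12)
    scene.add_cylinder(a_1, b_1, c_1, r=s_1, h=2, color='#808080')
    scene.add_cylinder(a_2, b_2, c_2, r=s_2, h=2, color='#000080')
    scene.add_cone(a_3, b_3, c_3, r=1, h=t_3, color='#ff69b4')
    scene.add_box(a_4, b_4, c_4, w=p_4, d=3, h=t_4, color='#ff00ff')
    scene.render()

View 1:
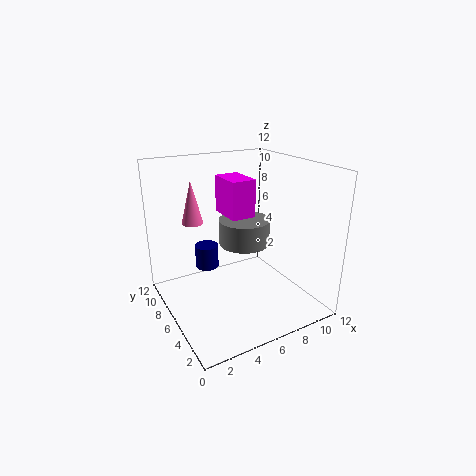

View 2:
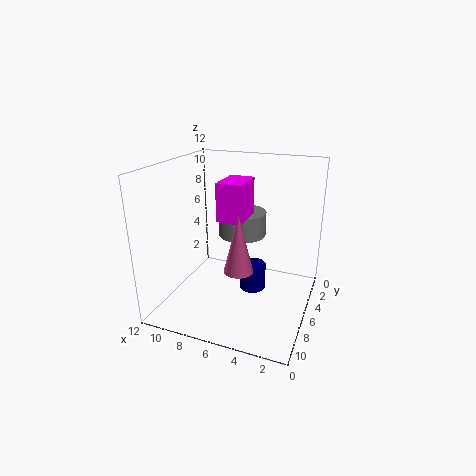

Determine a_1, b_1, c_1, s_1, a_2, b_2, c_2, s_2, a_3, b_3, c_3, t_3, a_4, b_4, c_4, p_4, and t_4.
a_1 = 6, b_1 = 5, c_1 = 6, s_1 = 2, a_2 = 4, b_2 = 8, c_2 = 3, s_2 = 1, a_3 = 4, b_3 = 11, c_3 = 6, t_3 = 4, a_4 = 5, b_4 = 5, c_4 = 8, p_4 = 2, t_4 = 3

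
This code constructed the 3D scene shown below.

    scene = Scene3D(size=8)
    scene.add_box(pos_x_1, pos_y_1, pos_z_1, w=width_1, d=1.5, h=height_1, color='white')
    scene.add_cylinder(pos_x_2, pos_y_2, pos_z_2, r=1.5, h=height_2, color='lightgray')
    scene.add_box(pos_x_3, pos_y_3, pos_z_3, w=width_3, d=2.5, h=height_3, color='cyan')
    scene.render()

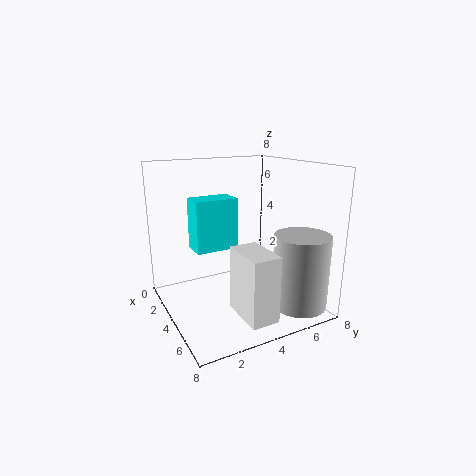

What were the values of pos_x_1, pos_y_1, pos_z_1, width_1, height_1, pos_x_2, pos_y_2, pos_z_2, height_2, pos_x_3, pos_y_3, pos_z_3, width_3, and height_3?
pos_x_1 = 5; pos_y_1 = 3; pos_z_1 = 0.5; width_1 = 2.5; height_1 = 3.5; pos_x_2 = 6.5; pos_y_2 = 6.5; pos_z_2 = 0.5; height_2 = 4; pos_x_3 = 1.5; pos_y_3 = 2; pos_z_3 = 3; width_3 = 1.5; height_3 = 3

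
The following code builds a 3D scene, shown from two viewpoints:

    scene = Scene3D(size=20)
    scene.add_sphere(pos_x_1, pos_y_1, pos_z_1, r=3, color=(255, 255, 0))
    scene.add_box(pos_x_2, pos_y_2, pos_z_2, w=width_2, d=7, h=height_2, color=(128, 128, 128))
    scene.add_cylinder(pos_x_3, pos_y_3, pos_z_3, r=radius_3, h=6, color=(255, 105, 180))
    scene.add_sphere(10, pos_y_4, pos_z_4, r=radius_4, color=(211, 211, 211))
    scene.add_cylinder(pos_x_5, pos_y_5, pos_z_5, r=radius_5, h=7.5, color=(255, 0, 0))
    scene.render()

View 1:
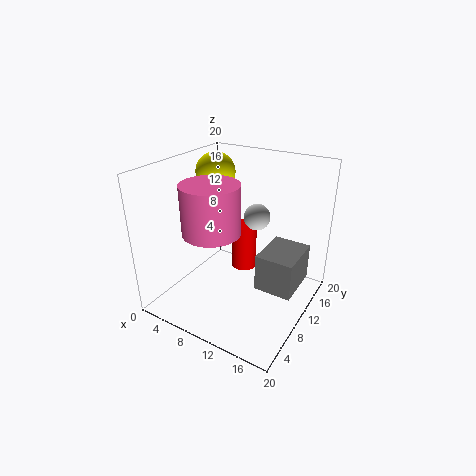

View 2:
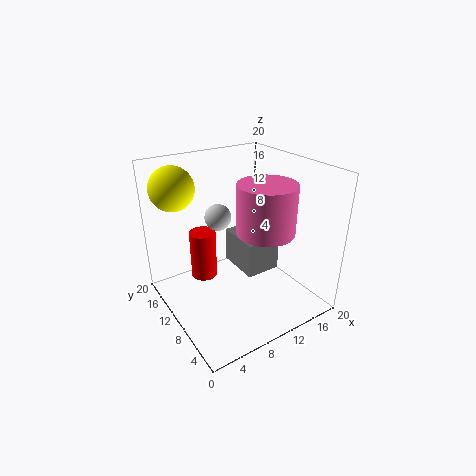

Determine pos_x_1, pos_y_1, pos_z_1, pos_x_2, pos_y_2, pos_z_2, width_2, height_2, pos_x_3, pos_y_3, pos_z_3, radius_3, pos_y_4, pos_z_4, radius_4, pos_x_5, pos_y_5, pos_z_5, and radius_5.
pos_x_1 = 3
pos_y_1 = 15
pos_z_1 = 17
pos_x_2 = 12.5
pos_y_2 = 10.5
pos_z_2 = 2
width_2 = 5.5
height_2 = 5.5
pos_x_3 = 10
pos_y_3 = 4
pos_z_3 = 13.5
radius_3 = 3.5
pos_y_4 = 15.5
pos_z_4 = 11
radius_4 = 2
pos_x_5 = 7.5
pos_y_5 = 16
pos_z_5 = 1.5
radius_5 = 2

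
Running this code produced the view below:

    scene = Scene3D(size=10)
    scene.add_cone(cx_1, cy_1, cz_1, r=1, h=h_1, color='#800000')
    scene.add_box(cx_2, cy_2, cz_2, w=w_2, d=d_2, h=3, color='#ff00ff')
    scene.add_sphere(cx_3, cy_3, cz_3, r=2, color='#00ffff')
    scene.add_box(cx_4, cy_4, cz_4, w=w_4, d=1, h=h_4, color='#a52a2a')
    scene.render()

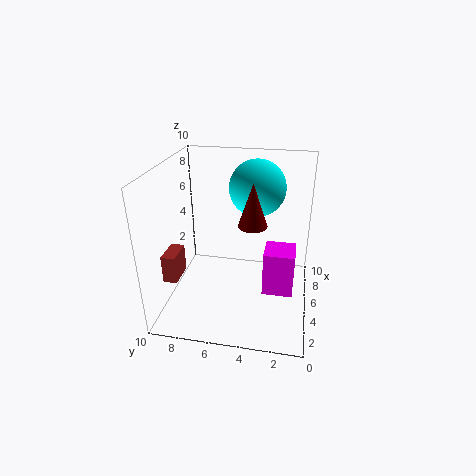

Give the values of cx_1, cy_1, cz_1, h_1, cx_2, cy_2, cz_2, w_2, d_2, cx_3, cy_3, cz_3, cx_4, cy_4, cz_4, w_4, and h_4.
cx_1 = 5, cy_1 = 4, cz_1 = 6, h_1 = 3, cx_2 = 3, cy_2 = 1, cz_2 = 2, w_2 = 2, d_2 = 2, cx_3 = 7, cy_3 = 4, cz_3 = 8, cx_4 = 3, cy_4 = 9, cz_4 = 2, w_4 = 2, h_4 = 2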